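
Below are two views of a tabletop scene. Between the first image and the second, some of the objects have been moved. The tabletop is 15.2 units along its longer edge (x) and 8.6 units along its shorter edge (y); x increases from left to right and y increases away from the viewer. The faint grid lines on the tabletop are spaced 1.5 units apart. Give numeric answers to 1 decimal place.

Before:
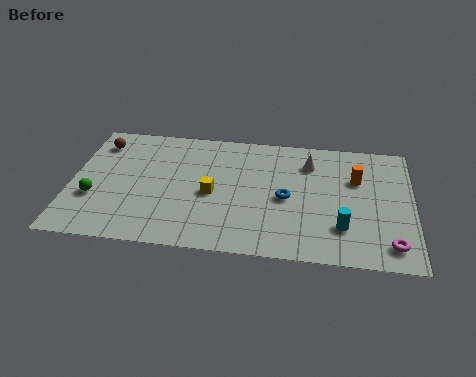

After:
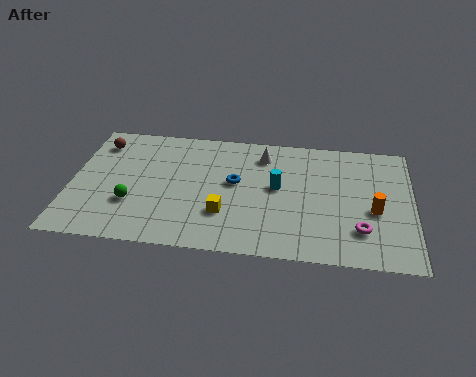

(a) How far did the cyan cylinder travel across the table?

3.8

The cyan cylinder moved from about (12.1, 2.3) to (9.2, 4.7), a distance of √(2.9² + 2.4²) ≈ 3.8.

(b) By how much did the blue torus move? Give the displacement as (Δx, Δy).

(-2.3, 0.8)

From the two frames, the blue torus sits at roughly (9.6, 4.0) before and (7.3, 4.8) after.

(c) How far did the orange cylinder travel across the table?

2.2

From (12.7, 5.7) to (13.5, 3.6), the orange cylinder covered √(0.8² + 2.1²) ≈ 2.2 units.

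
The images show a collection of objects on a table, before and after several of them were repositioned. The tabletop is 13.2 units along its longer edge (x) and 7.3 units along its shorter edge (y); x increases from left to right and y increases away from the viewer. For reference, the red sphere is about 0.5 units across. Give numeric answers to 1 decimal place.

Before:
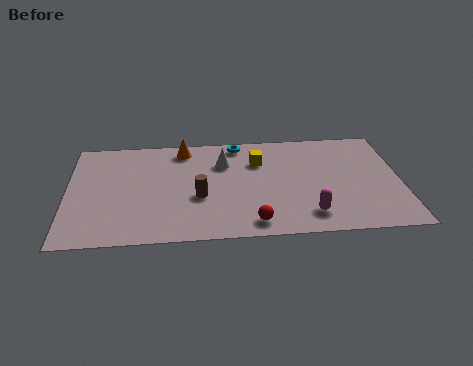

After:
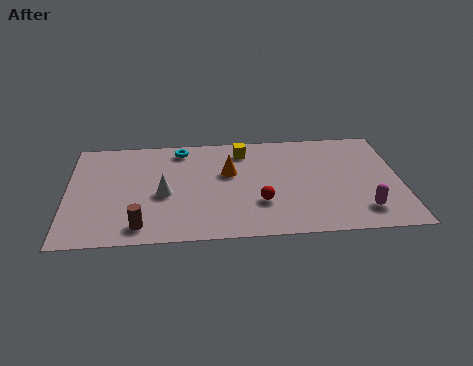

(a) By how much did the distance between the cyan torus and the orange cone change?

+0.4

Before: roughly 2.2 units apart; after: 2.6. That's 0.4 units further apart.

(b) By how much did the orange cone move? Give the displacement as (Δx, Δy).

(1.8, -1.8)

The orange cone started near (4.6, 6.3) and ended near (6.4, 4.5).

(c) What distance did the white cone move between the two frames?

3.1

The white cone moved from about (6.2, 5.2) to (3.8, 3.2), a distance of √(2.4² + 2.0²) ≈ 3.1.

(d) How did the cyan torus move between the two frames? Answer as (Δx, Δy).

(-2.3, -0.2)

The cyan torus was at about (6.8, 6.5) and moved to about (4.5, 6.3).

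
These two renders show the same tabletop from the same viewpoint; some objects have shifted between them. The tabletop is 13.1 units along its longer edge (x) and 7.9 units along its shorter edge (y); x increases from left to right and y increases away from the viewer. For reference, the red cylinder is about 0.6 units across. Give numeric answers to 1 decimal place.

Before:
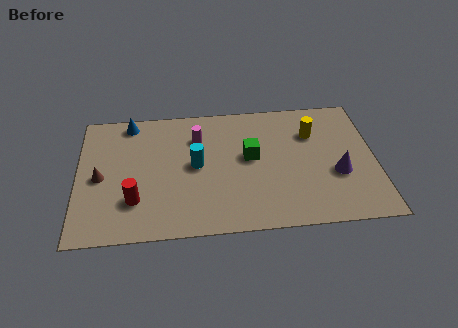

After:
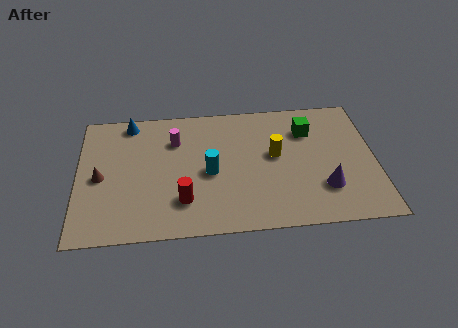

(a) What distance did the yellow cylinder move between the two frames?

2.1

The yellow cylinder was near (10.4, 5.6) before and (8.7, 4.4) after, so it travelled √(1.7² + 1.2²) ≈ 2.1 units.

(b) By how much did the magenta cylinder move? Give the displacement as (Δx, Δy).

(-1.0, -0.1)

From the two frames, the magenta cylinder sits at roughly (5.3, 5.8) before and (4.3, 5.7) after.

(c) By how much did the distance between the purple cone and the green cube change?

-0.4

The distance was about 4.0 in the first image and 3.6 in the second, so they moved 0.4 units closer together.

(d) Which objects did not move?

the brown cone and the blue cone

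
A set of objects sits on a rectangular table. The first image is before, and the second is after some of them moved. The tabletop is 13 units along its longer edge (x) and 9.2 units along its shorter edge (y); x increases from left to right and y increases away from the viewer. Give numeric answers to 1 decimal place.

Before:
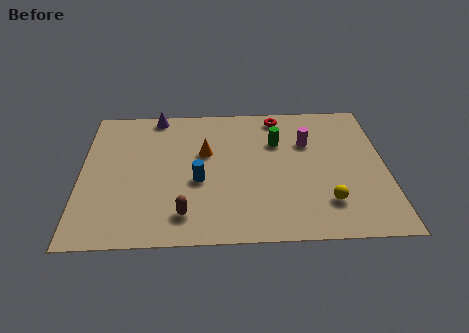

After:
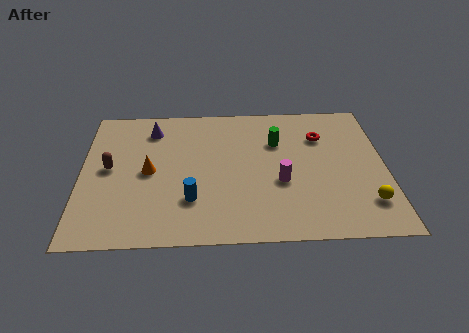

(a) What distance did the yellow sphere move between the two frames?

1.7

The yellow sphere moved from about (10.4, 2.2) to (12.1, 2.1), a distance of √(1.7² + 0.1²) ≈ 1.7.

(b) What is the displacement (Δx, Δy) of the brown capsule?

(-3.2, 3.1)

The brown capsule started near (4.4, 1.7) and ended near (1.2, 4.8).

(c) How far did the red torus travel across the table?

2.3

The red torus was near (8.5, 8.1) before and (10.3, 6.6) after, so it travelled √(1.8² + 1.5²) ≈ 2.3 units.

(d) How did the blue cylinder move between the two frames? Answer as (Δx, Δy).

(-0.3, -1.2)

The blue cylinder was at about (5.0, 3.8) and moved to about (4.7, 2.6).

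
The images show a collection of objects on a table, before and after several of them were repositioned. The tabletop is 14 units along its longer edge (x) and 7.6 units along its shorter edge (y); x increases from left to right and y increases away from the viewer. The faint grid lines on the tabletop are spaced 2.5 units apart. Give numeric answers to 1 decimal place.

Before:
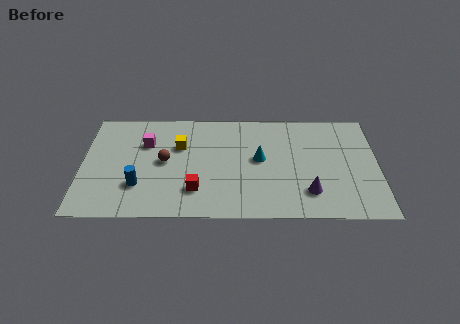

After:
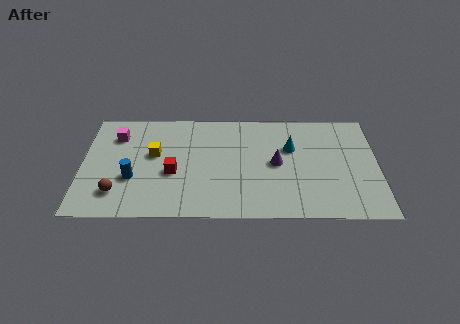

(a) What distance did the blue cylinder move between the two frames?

0.6

From (2.7, 2.2) to (2.4, 2.7), the blue cylinder covered √(0.3² + 0.5²) ≈ 0.6 units.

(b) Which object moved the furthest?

the brown sphere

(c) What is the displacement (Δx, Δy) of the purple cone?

(-1.5, 2.0)

From the two frames, the purple cone sits at roughly (10.7, 1.8) before and (9.2, 3.8) after.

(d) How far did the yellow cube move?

1.3

The yellow cube moved from about (4.6, 5.0) to (3.4, 4.4), a distance of √(1.2² + 0.6²) ≈ 1.3.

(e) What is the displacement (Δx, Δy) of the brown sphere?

(-2.2, -2.2)

The brown sphere started near (3.9, 3.9) and ended near (1.7, 1.7).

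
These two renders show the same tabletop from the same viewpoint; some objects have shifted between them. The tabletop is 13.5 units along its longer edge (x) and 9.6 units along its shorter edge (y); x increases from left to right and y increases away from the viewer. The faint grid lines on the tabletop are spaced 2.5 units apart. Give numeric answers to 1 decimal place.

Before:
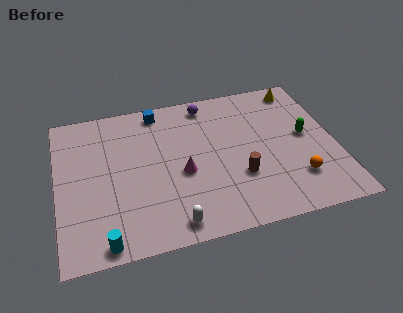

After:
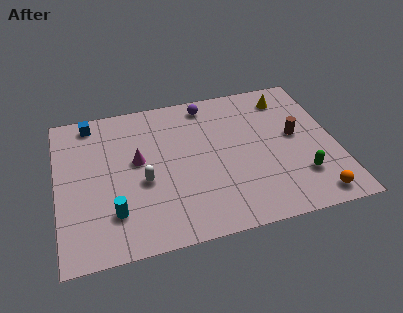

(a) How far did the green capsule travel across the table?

2.6

The green capsule moved from about (12.1, 5.1) to (11.6, 2.5), a distance of √(0.5² + 2.6²) ≈ 2.6.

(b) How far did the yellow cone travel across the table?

0.9

The yellow cone moved from about (12.1, 8.4) to (11.4, 7.9), a distance of √(0.7² + 0.5²) ≈ 0.9.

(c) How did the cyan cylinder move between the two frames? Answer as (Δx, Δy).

(0.5, 1.6)

From the two frames, the cyan cylinder sits at roughly (2.1, 0.8) before and (2.6, 2.4) after.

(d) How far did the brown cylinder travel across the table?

3.5

The brown cylinder moved from about (8.7, 3.2) to (11.6, 5.2), a distance of √(2.9² + 2.0²) ≈ 3.5.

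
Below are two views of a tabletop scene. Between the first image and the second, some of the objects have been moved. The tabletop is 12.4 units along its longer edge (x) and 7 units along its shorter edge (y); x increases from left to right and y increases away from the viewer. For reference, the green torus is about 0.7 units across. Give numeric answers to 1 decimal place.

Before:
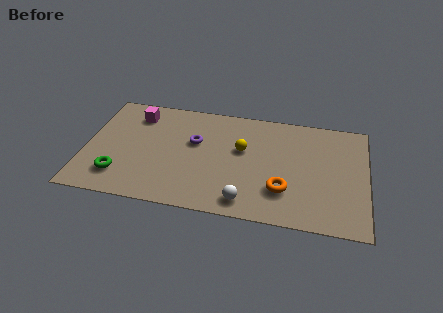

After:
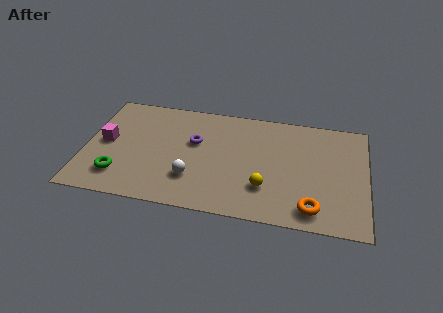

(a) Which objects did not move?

the green torus and the purple torus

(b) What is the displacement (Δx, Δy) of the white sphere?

(-2.4, 1.0)

The white sphere was at about (7.2, 1.0) and moved to about (4.8, 2.0).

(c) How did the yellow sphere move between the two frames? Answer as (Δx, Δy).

(1.1, -2.2)

From the two frames, the yellow sphere sits at roughly (6.9, 4.2) before and (8.0, 2.0) after.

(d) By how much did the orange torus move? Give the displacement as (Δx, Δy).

(1.3, -0.9)

The orange torus was at about (8.8, 2.0) and moved to about (10.1, 1.1).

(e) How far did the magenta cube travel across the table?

2.3

From (2.1, 5.6) to (0.9, 3.6), the magenta cube covered √(1.2² + 2.0²) ≈ 2.3 units.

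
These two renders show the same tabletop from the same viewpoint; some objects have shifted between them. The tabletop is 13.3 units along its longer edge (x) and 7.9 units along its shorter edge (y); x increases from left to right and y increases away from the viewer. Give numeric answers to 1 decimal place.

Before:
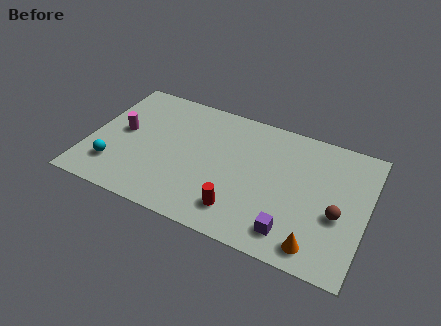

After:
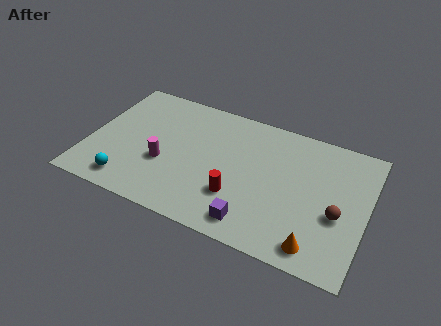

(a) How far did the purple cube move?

1.8

The purple cube was near (10.0, 1.4) before and (8.2, 1.2) after, so it travelled √(1.8² + 0.2²) ≈ 1.8 units.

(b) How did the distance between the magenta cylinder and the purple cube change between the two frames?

-4.1

The distance was about 8.9 in the first image and 4.8 in the second, so they moved 4.1 units closer together.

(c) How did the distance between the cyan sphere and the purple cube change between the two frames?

-2.6

The distance was about 8.6 in the first image and 6.0 in the second, so they moved 2.6 units closer together.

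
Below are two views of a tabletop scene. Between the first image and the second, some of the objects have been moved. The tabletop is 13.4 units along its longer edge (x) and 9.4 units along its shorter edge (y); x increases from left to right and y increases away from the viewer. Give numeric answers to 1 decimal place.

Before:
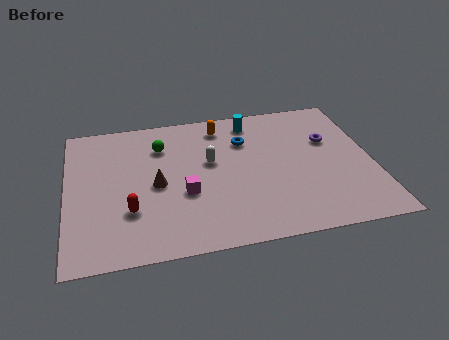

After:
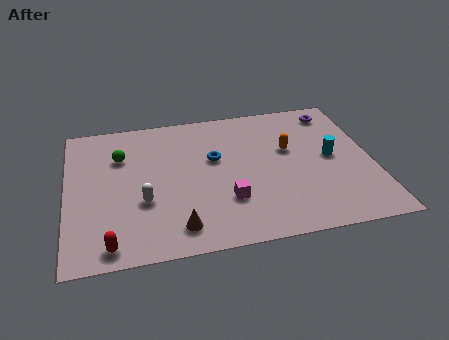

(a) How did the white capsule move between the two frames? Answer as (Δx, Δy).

(-3.0, -2.1)

The white capsule was at about (6.3, 5.5) and moved to about (3.3, 3.4).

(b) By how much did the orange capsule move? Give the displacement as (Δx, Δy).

(2.9, -2.2)

The orange capsule started near (6.9, 7.9) and ended near (9.8, 5.7).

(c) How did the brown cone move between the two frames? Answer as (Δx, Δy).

(0.8, -2.9)

The brown cone was at about (3.9, 4.4) and moved to about (4.7, 1.5).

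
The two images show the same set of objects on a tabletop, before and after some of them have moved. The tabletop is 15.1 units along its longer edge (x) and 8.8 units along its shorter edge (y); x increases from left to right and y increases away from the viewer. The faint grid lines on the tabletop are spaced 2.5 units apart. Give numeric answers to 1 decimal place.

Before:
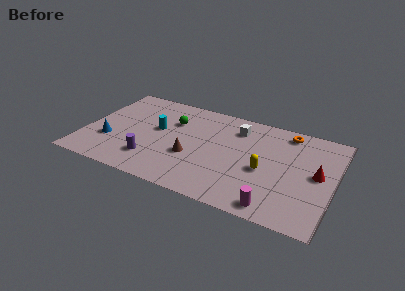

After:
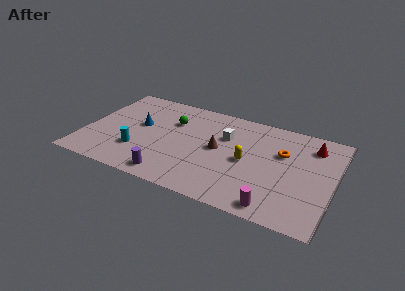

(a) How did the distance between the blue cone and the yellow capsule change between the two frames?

-2.7

They were about 9.4 units apart before and 6.7 after — 2.7 units closer together.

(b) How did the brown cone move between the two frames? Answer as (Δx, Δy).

(1.5, 1.3)

The brown cone was at about (6.6, 3.3) and moved to about (8.1, 4.6).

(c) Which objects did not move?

the magenta cylinder and the green sphere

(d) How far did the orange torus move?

2.0

The orange torus moved from about (12.0, 7.7) to (11.9, 5.7), a distance of √(0.1² + 2.0²) ≈ 2.0.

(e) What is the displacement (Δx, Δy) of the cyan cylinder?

(-0.9, -2.4)

The cyan cylinder was at about (4.3, 5.0) and moved to about (3.4, 2.6).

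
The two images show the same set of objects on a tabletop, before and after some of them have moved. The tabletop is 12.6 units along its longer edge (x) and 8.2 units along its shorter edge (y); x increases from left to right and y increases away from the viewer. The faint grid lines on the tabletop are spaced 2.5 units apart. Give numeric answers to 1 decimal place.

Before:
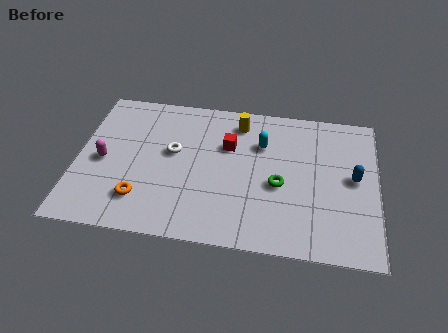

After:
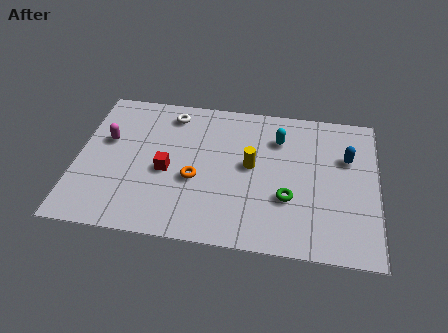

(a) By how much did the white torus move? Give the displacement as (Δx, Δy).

(-0.2, 2.2)

The white torus started near (4.0, 4.7) and ended near (3.8, 6.9).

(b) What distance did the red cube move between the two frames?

3.1

The red cube moved from about (6.3, 5.4) to (3.8, 3.6), a distance of √(2.5² + 1.8²) ≈ 3.1.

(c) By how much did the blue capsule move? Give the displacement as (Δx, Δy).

(-0.3, 1.1)

The blue capsule started near (11.6, 4.3) and ended near (11.3, 5.4).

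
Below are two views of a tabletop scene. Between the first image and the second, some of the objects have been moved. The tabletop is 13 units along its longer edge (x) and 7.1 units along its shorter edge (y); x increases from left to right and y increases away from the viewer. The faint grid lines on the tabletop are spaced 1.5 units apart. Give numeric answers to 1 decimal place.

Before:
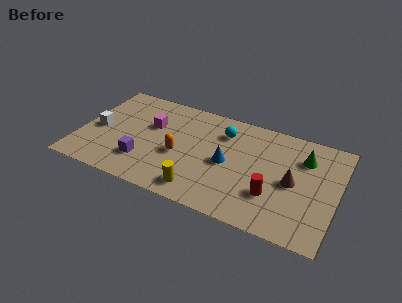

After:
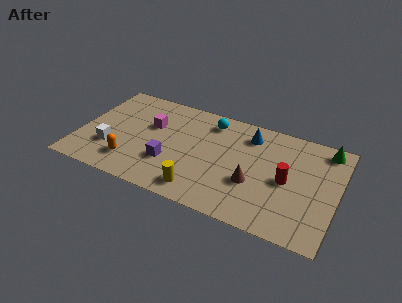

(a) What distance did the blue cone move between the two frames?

2.5

The blue cone moved from about (7.5, 3.4) to (8.4, 5.7), a distance of √(0.9² + 2.3²) ≈ 2.5.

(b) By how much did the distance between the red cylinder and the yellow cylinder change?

+1.0

Before: roughly 3.7 units apart; after: 4.7. That's 1.0 units further apart.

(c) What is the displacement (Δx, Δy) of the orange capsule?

(-2.3, -1.4)

The orange capsule was at about (5.1, 3.0) and moved to about (2.8, 1.6).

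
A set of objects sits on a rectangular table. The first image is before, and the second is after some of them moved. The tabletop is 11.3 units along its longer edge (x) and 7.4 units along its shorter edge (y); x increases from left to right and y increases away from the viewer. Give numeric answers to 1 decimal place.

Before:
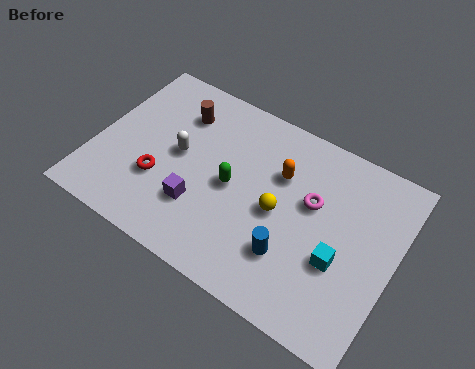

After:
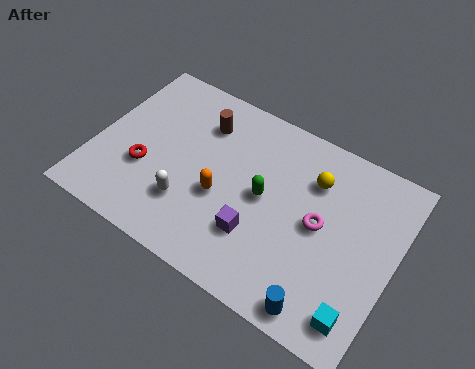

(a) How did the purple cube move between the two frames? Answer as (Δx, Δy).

(2.2, 0.0)

The purple cube was at about (4.2, 2.2) and moved to about (6.4, 2.2).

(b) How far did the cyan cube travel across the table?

1.9

From (9.4, 2.8) to (10.4, 1.2), the cyan cube covered √(1.0² + 1.6²) ≈ 1.9 units.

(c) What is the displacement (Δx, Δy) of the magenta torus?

(0.4, -0.7)

The magenta torus started near (8.1, 4.5) and ended near (8.5, 3.8).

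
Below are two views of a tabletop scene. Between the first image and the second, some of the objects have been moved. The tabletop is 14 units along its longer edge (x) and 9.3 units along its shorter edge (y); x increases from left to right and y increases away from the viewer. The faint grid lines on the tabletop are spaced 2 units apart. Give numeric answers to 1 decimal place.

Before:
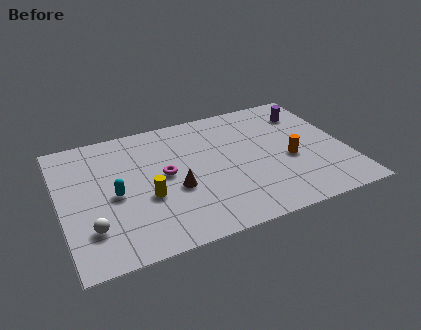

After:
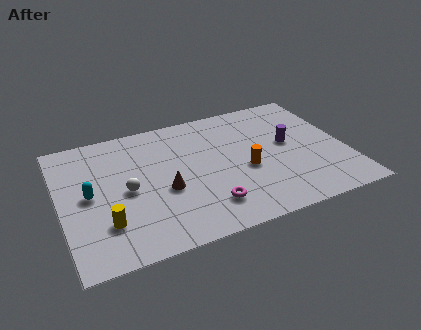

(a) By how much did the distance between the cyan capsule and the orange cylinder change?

-1.0

Before: roughly 8.6 units apart; after: 7.6. That's 1.0 units closer together.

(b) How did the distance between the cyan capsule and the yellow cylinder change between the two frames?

+0.6

The distance was about 1.7 in the first image and 2.3 in the second, so they moved 0.6 units further apart.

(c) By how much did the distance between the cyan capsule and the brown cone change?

+0.7

Before: roughly 3.0 units apart; after: 3.7. That's 0.7 units further apart.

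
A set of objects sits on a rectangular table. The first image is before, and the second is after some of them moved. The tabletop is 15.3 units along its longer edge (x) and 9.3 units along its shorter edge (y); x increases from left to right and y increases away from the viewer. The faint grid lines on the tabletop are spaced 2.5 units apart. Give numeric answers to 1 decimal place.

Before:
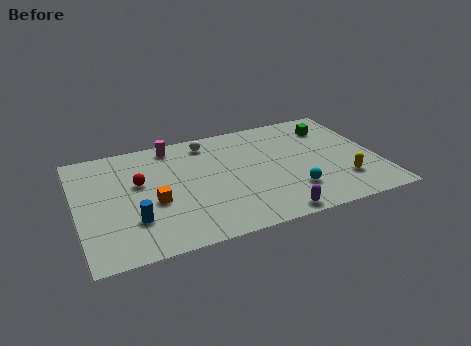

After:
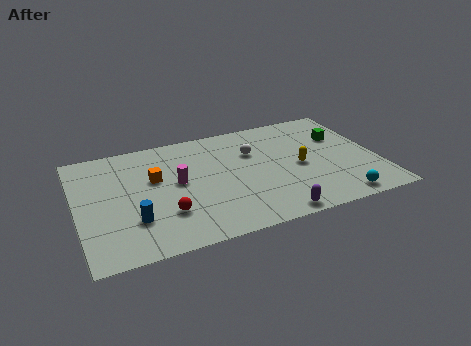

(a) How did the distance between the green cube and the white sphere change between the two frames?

-1.8

The distance was about 6.4 in the first image and 4.6 in the second, so they moved 1.8 units closer together.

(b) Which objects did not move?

the blue cylinder and the purple capsule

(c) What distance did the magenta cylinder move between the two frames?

3.2

From (5.1, 8.2) to (5.1, 5.0), the magenta cylinder covered √(0.0² + 3.2²) ≈ 3.2 units.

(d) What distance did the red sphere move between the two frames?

3.1

From (3.2, 5.6) to (4.3, 2.7), the red sphere covered √(1.1² + 2.9²) ≈ 3.1 units.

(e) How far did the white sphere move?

2.7

The white sphere moved from about (6.9, 7.9) to (9.1, 6.3), a distance of √(2.2² + 1.6²) ≈ 2.7.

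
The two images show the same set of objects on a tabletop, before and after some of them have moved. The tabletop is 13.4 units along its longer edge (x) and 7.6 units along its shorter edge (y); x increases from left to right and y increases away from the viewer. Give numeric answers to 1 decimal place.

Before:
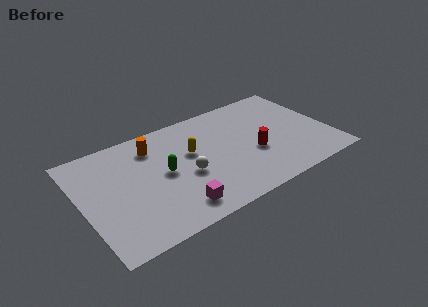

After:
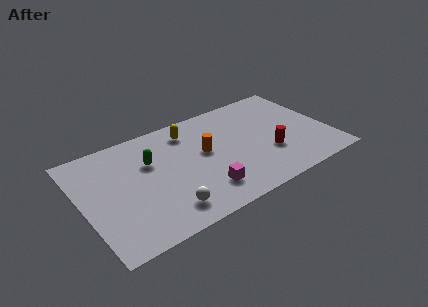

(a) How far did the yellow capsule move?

1.6

The yellow capsule moved from about (6.0, 4.6) to (6.1, 6.2), a distance of √(0.1² + 1.6²) ≈ 1.6.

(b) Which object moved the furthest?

the orange cylinder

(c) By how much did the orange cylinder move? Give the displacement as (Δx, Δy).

(2.6, -1.7)

From the two frames, the orange cylinder sits at roughly (4.1, 6.0) before and (6.7, 4.3) after.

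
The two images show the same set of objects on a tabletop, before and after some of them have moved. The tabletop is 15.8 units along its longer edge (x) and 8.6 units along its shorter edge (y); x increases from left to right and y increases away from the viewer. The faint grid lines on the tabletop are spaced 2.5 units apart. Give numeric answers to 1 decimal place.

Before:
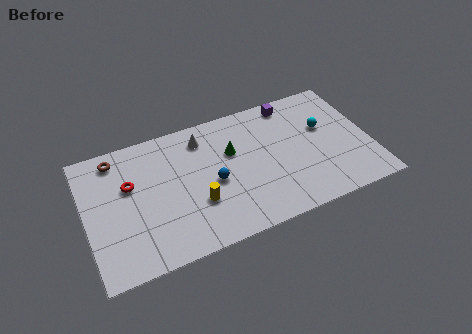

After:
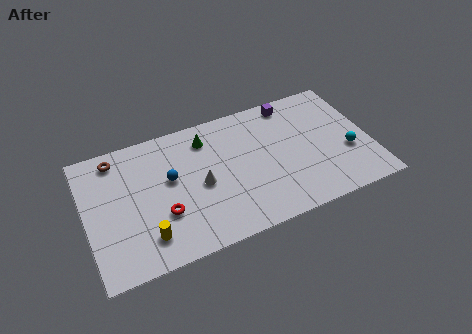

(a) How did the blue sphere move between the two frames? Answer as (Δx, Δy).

(-2.3, 1.1)

The blue sphere was at about (7.0, 3.9) and moved to about (4.7, 5.0).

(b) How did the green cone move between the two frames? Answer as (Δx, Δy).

(-1.3, 1.4)

From the two frames, the green cone sits at roughly (8.2, 5.5) before and (6.9, 6.9) after.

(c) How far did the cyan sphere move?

2.4

From (13.4, 5.3) to (14.5, 3.2), the cyan sphere covered √(1.1² + 2.1²) ≈ 2.4 units.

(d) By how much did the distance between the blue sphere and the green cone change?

+0.9

Before: roughly 2.0 units apart; after: 2.9. That's 0.9 units further apart.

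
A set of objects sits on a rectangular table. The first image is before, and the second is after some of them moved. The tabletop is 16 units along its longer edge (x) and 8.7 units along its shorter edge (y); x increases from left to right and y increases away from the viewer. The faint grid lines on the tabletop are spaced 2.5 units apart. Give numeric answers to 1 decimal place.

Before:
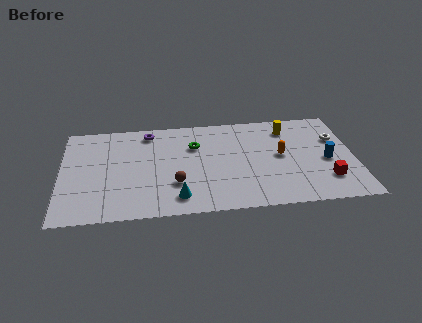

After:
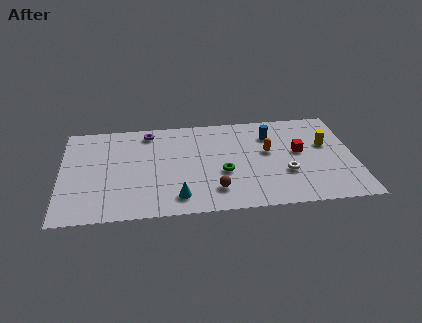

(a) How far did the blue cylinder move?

4.0

The blue cylinder was near (14.5, 3.9) before and (11.5, 6.5) after, so it travelled √(3.0² + 2.6²) ≈ 4.0 units.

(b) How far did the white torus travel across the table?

4.0

From (15.1, 5.8) to (12.2, 3.0), the white torus covered √(2.9² + 2.8²) ≈ 4.0 units.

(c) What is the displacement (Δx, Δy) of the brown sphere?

(2.1, -0.8)

The brown sphere started near (6.2, 2.7) and ended near (8.3, 1.9).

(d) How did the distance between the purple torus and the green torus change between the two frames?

+2.8

Before: roughly 2.9 units apart; after: 5.7. That's 2.8 units further apart.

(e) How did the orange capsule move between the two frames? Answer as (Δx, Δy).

(-0.7, 0.4)

The orange capsule was at about (12.0, 4.6) and moved to about (11.3, 5.0).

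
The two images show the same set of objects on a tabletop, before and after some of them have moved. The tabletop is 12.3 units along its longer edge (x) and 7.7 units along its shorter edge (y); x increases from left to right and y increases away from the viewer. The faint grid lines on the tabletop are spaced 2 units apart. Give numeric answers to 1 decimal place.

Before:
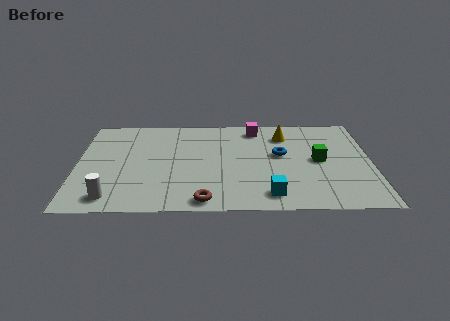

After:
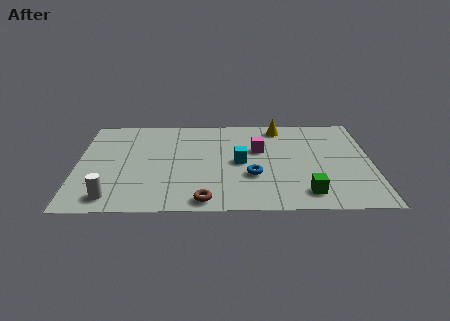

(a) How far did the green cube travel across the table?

2.7

From (10.1, 3.9) to (9.5, 1.3), the green cube covered √(0.6² + 2.6²) ≈ 2.7 units.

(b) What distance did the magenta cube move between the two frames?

1.8

The magenta cube moved from about (7.5, 6.6) to (7.6, 4.8), a distance of √(0.1² + 1.8²) ≈ 1.8.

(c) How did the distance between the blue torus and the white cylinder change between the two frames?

-1.7

They were about 7.7 units apart before and 6.0 after — 1.7 units closer together.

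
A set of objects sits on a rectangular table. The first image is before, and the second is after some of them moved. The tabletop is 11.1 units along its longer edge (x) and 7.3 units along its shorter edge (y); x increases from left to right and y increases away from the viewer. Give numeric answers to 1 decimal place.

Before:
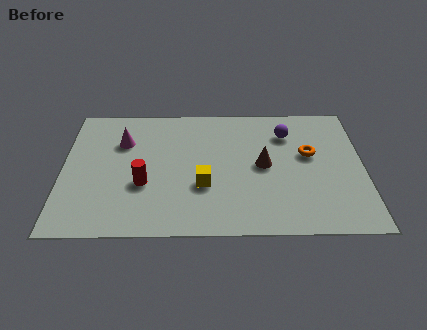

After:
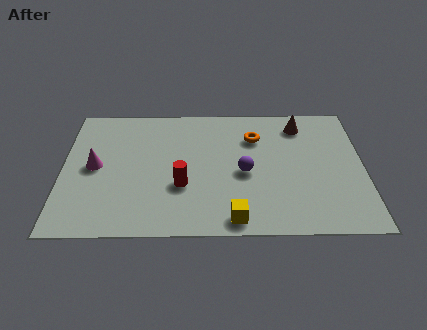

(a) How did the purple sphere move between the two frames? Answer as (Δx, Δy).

(-1.6, -2.2)

From the two frames, the purple sphere sits at roughly (8.3, 5.5) before and (6.7, 3.3) after.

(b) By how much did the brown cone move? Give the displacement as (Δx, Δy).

(1.4, 2.3)

The brown cone was at about (7.4, 3.7) and moved to about (8.8, 6.0).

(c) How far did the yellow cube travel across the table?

2.1

From (5.2, 2.6) to (6.3, 0.8), the yellow cube covered √(1.1² + 1.8²) ≈ 2.1 units.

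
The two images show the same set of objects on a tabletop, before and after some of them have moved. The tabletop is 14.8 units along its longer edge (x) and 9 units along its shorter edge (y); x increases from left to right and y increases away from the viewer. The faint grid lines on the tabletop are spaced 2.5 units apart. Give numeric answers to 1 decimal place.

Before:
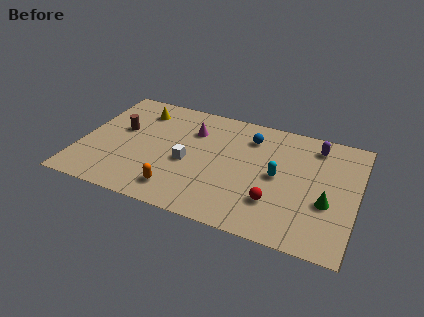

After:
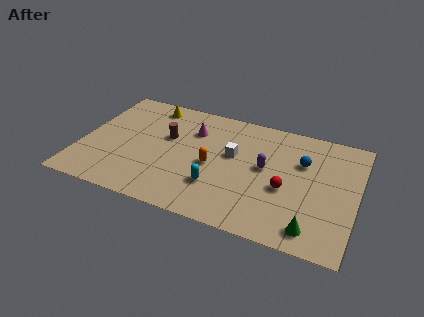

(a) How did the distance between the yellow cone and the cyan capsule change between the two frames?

-1.6

Before: roughly 8.3 units apart; after: 6.7. That's 1.6 units closer together.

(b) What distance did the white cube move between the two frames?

2.7

From (5.8, 3.9) to (8.1, 5.3), the white cube covered √(2.3² + 1.4²) ≈ 2.7 units.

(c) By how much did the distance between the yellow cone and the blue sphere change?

+2.6

The distance was about 6.1 in the first image and 8.7 in the second, so they moved 2.6 units further apart.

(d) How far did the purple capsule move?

3.6

The purple capsule moved from about (12.4, 7.5) to (9.9, 4.9), a distance of √(2.5² + 2.6²) ≈ 3.6.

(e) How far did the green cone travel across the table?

2.2

From (13.3, 3.4) to (12.7, 1.3), the green cone covered √(0.6² + 2.1²) ≈ 2.2 units.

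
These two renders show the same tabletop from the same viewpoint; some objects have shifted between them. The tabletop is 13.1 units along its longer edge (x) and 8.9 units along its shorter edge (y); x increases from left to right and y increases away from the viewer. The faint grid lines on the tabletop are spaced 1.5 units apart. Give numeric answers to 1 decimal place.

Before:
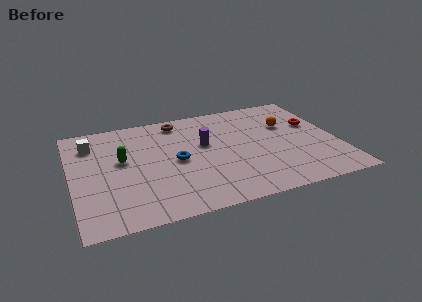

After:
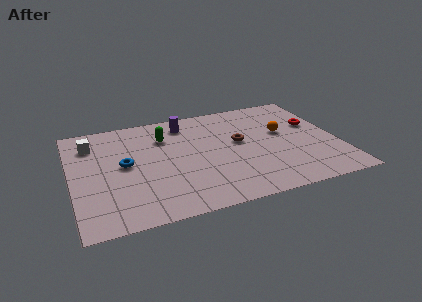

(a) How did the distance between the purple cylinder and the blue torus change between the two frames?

+2.4

Before: roughly 1.8 units apart; after: 4.2. That's 2.4 units further apart.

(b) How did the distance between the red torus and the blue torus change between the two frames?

+2.4

They were about 7.1 units apart before and 9.5 after — 2.4 units further apart.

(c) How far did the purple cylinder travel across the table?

2.2

The purple cylinder was near (6.6, 5.3) before and (5.8, 7.4) after, so it travelled √(0.8² + 2.1²) ≈ 2.2 units.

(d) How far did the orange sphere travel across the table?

0.7

From (10.8, 5.8) to (10.5, 5.2), the orange sphere covered √(0.3² + 0.6²) ≈ 0.7 units.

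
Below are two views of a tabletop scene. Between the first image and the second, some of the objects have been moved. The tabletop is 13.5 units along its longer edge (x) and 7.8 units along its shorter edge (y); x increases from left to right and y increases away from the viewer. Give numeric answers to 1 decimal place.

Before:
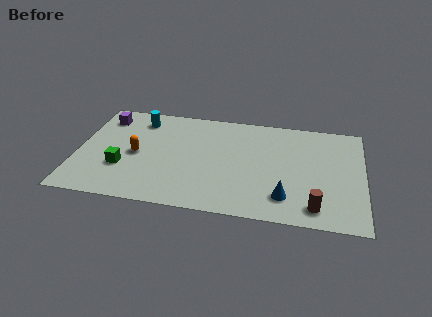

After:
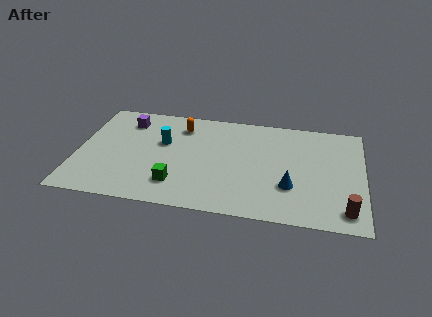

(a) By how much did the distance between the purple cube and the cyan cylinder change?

+0.6

They were about 1.7 units apart before and 2.3 after — 0.6 units further apart.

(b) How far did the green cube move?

2.7

The green cube was near (2.2, 2.6) before and (4.8, 1.8) after, so it travelled √(2.6² + 0.8²) ≈ 2.7 units.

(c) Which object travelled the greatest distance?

the orange capsule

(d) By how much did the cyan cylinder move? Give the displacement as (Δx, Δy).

(1.2, -1.6)

The cyan cylinder started near (2.8, 6.4) and ended near (4.0, 4.8).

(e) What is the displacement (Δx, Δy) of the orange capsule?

(2.0, 2.5)

From the two frames, the orange capsule sits at roughly (2.8, 3.7) before and (4.8, 6.2) after.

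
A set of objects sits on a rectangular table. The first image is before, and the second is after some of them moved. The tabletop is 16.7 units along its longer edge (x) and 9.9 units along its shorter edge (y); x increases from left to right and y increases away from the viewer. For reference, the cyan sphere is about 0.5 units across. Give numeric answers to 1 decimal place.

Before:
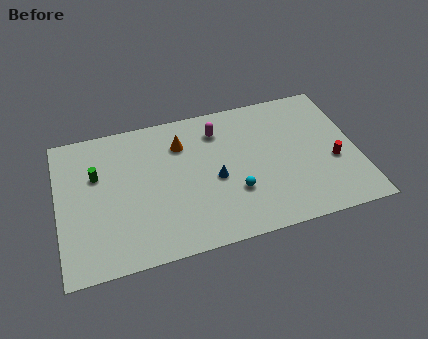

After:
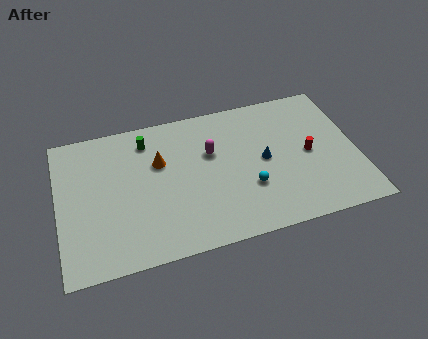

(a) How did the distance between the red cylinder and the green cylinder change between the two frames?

-3.8

The distance was about 13.3 in the first image and 9.5 in the second, so they moved 3.8 units closer together.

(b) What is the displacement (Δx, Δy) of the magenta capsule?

(-0.5, -1.5)

The magenta capsule was at about (9.1, 7.8) and moved to about (8.6, 6.3).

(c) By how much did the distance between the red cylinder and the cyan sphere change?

-1.8

The distance was about 5.6 in the first image and 3.8 in the second, so they moved 1.8 units closer together.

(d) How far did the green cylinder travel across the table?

3.4

From (2.2, 6.4) to (5.1, 8.1), the green cylinder covered √(2.9² + 1.7²) ≈ 3.4 units.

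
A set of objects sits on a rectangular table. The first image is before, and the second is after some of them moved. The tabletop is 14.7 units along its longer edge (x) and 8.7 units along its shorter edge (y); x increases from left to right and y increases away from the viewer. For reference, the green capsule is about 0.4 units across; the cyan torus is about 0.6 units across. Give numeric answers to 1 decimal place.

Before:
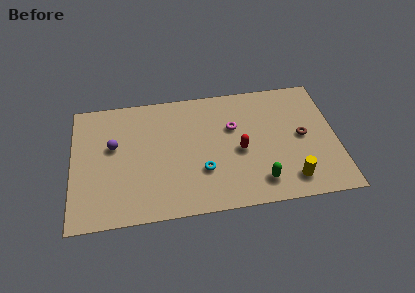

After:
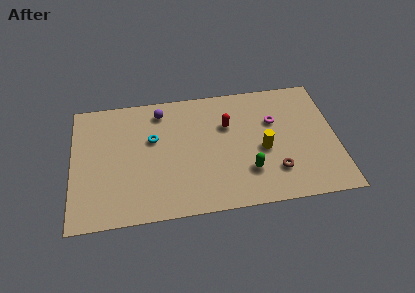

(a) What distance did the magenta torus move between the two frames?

2.3

From (9.0, 5.6) to (11.3, 5.7), the magenta torus covered √(2.3² + 0.1²) ≈ 2.3 units.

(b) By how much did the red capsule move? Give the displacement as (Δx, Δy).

(-0.6, 1.9)

The red capsule started near (9.3, 3.9) and ended near (8.7, 5.8).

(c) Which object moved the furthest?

the cyan torus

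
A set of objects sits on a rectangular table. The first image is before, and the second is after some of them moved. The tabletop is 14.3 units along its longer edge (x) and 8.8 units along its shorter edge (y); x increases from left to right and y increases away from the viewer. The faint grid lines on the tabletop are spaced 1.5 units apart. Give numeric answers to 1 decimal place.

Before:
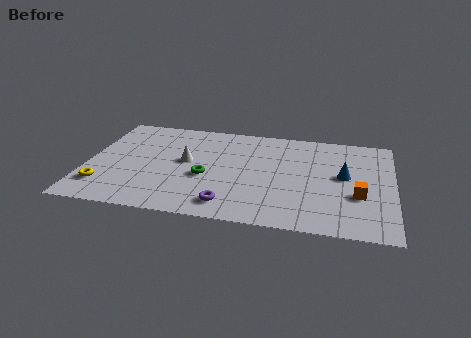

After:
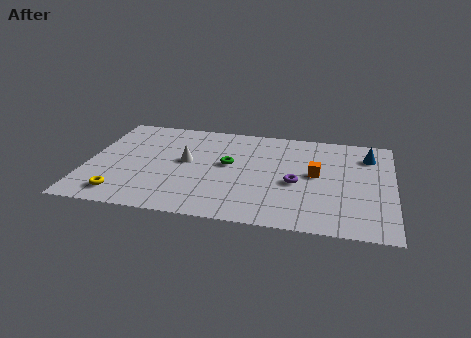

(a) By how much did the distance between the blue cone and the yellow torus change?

+1.1

The distance was about 11.4 in the first image and 12.5 in the second, so they moved 1.1 units further apart.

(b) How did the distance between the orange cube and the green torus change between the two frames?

-3.0

The distance was about 7.1 in the first image and 4.1 in the second, so they moved 3.0 units closer together.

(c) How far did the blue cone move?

2.3

The blue cone moved from about (12.0, 4.8) to (13.1, 6.8), a distance of √(1.1² + 2.0²) ≈ 2.3.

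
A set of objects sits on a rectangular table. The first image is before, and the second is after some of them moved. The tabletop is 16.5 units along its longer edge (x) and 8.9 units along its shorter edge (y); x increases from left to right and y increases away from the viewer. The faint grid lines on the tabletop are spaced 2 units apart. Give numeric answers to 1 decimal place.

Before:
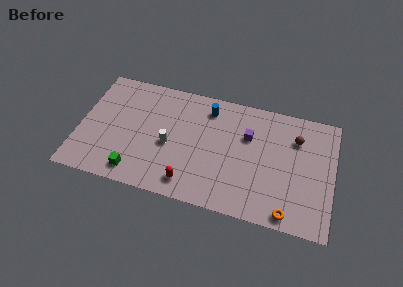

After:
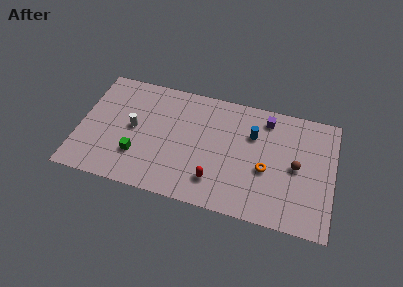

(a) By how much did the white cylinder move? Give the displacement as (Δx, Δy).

(-2.4, 0.7)

The white cylinder was at about (5.9, 3.9) and moved to about (3.5, 4.6).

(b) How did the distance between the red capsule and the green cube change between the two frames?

+1.6

The distance was about 3.5 in the first image and 5.1 in the second, so they moved 1.6 units further apart.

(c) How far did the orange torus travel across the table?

3.2

The orange torus moved from about (13.8, 0.9) to (12.2, 3.7), a distance of √(1.6² + 2.8²) ≈ 3.2.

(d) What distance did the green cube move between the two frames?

1.3

The green cube was near (3.9, 1.3) before and (3.9, 2.6) after, so it travelled √(0.0² + 1.3²) ≈ 1.3 units.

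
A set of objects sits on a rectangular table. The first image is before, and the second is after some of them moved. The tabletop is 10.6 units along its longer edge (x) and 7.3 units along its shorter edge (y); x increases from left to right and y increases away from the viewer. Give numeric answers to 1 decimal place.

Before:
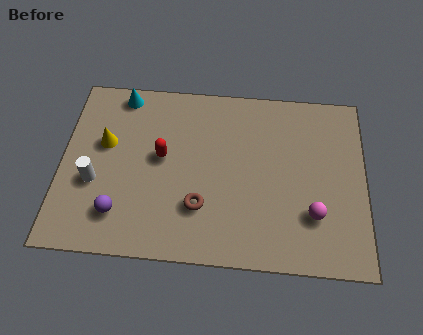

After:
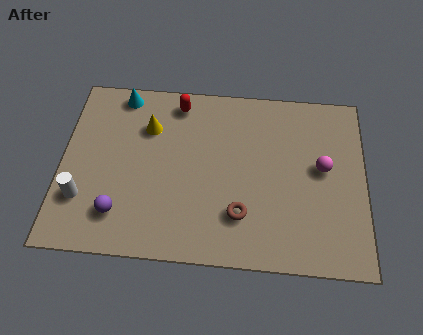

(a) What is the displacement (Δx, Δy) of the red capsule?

(0.5, 2.3)

The red capsule started near (3.5, 4.0) and ended near (4.0, 6.3).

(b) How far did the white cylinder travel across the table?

0.8

The white cylinder moved from about (1.2, 2.8) to (0.8, 2.1), a distance of √(0.4² + 0.7²) ≈ 0.8.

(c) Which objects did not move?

the cyan cone and the purple sphere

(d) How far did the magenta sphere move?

1.9

From (8.8, 2.1) to (9.1, 4.0), the magenta sphere covered √(0.3² + 1.9²) ≈ 1.9 units.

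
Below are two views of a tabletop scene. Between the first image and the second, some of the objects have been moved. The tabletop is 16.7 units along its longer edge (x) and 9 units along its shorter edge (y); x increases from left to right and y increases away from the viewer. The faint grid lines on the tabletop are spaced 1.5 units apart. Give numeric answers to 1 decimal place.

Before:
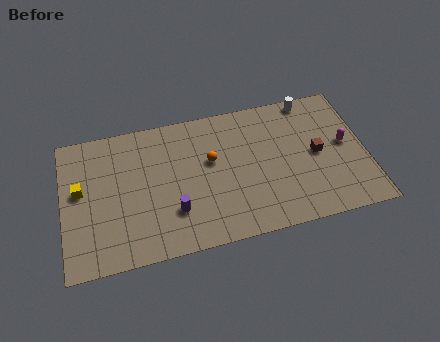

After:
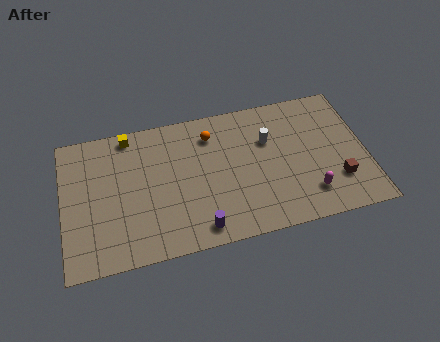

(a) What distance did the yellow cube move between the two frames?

4.1

The yellow cube was near (1.0, 5.1) before and (3.8, 8.1) after, so it travelled √(2.8² + 3.0²) ≈ 4.1 units.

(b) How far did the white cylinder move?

3.3

The white cylinder was near (13.9, 8.2) before and (11.4, 6.0) after, so it travelled √(2.5² + 2.2²) ≈ 3.3 units.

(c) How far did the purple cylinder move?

1.9

The purple cylinder was near (6.0, 2.6) before and (7.3, 1.2) after, so it travelled √(1.3² + 1.4²) ≈ 1.9 units.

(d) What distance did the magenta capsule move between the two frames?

3.6

The magenta capsule was near (15.6, 4.8) before and (13.4, 2.0) after, so it travelled √(2.2² + 2.8²) ≈ 3.6 units.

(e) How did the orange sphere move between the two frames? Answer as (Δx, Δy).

(0.1, 1.7)

From the two frames, the orange sphere sits at roughly (8.2, 5.4) before and (8.3, 7.1) after.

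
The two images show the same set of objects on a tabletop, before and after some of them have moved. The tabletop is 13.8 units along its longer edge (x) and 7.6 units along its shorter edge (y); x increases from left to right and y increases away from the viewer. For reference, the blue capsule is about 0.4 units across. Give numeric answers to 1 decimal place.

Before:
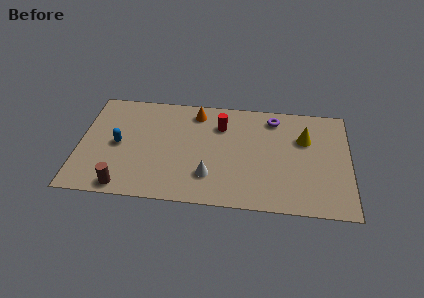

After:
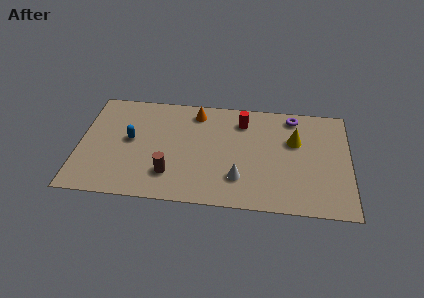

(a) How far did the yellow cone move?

0.5

From (11.5, 5.1) to (11.0, 4.9), the yellow cone covered √(0.5² + 0.2²) ≈ 0.5 units.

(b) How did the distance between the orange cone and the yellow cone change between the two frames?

-0.4

They were about 5.7 units apart before and 5.3 after — 0.4 units closer together.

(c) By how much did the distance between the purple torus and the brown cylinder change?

-1.6

The distance was about 9.4 in the first image and 7.8 in the second, so they moved 1.6 units closer together.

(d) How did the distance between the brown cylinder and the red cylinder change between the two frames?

-1.3

The distance was about 6.8 in the first image and 5.5 in the second, so they moved 1.3 units closer together.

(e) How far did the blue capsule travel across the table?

0.7

From (2.0, 3.7) to (2.6, 4.1), the blue capsule covered √(0.6² + 0.4²) ≈ 0.7 units.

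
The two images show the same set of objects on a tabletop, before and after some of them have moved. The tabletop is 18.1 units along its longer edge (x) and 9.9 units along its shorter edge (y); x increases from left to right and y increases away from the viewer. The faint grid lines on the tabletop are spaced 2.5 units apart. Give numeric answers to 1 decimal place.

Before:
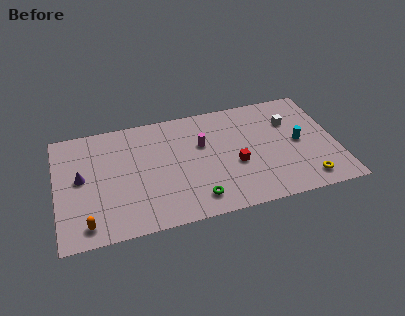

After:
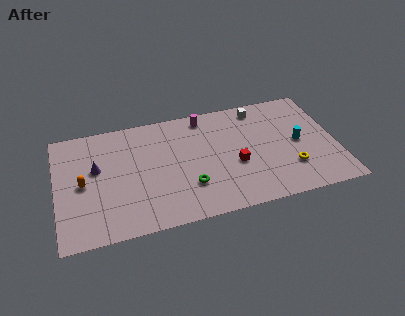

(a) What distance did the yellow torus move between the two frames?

1.6

The yellow torus was near (15.9, 1.5) before and (15.0, 2.8) after, so it travelled √(0.9² + 1.3²) ≈ 1.6 units.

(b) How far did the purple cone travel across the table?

1.2

From (1.6, 5.3) to (2.6, 5.9), the purple cone covered √(1.0² + 0.6²) ≈ 1.2 units.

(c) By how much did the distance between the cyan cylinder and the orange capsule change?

-0.3

The distance was about 14.3 in the first image and 14.0 in the second, so they moved 0.3 units closer together.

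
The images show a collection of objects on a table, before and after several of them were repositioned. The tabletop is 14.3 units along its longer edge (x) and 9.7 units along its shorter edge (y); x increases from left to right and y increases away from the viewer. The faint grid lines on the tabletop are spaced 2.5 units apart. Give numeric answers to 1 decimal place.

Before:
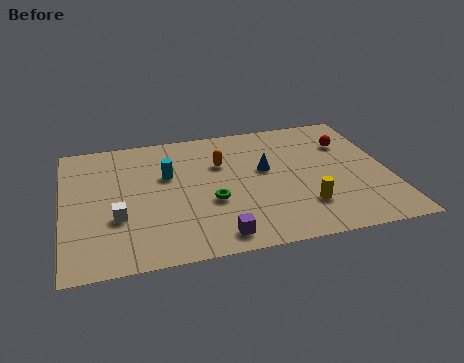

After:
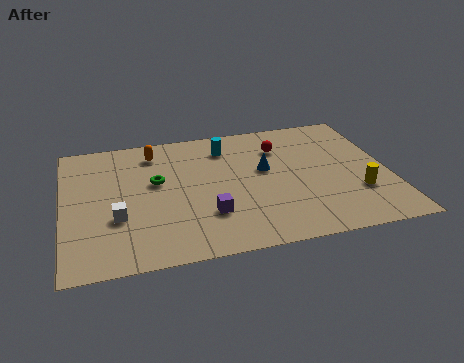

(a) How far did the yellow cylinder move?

2.5

The yellow cylinder was near (10.4, 2.5) before and (12.8, 3.0) after, so it travelled √(2.4² + 0.5²) ≈ 2.5 units.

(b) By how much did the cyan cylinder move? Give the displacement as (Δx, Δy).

(2.7, 1.6)

From the two frames, the cyan cylinder sits at roughly (4.6, 6.1) before and (7.3, 7.7) after.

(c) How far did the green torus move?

3.0

From (6.4, 3.7) to (4.1, 5.7), the green torus covered √(2.3² + 2.0²) ≈ 3.0 units.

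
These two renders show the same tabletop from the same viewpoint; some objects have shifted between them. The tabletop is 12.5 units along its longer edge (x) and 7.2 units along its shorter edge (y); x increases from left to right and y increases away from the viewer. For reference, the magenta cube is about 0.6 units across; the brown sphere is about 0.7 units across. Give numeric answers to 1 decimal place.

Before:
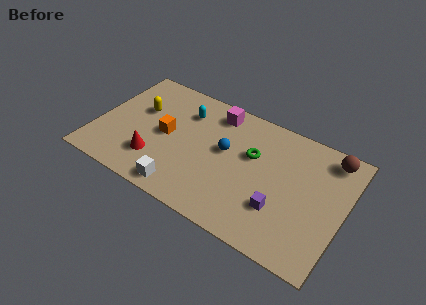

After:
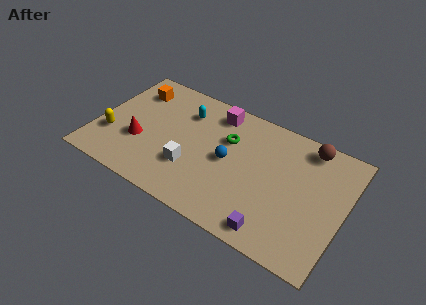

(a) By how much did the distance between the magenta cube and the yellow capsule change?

+2.1

Before: roughly 4.0 units apart; after: 6.1. That's 2.1 units further apart.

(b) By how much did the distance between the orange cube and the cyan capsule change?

+0.8

Before: roughly 1.9 units apart; after: 2.7. That's 0.8 units further apart.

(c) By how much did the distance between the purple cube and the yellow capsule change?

+0.8

The distance was about 7.8 in the first image and 8.6 in the second, so they moved 0.8 units further apart.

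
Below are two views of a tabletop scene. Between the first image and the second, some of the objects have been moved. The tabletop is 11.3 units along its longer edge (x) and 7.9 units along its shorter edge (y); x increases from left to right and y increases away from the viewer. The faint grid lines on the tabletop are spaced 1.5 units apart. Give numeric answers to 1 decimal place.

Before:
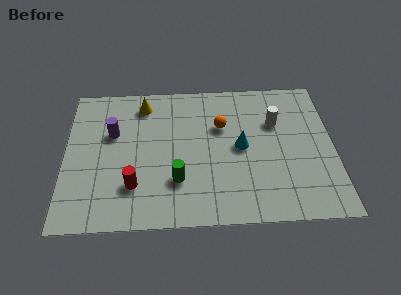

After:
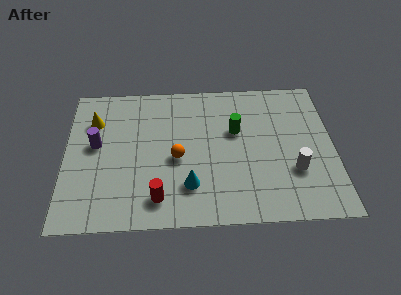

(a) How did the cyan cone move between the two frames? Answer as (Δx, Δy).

(-2.2, -2.0)

The cyan cone was at about (7.4, 4.0) and moved to about (5.2, 2.0).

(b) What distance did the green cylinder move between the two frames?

3.6

The green cylinder moved from about (4.7, 2.3) to (7.2, 4.9), a distance of √(2.5² + 2.6²) ≈ 3.6.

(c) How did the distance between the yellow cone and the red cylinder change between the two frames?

+0.6

They were about 4.5 units apart before and 5.1 after — 0.6 units further apart.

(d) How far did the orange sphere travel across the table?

2.5

The orange sphere was near (6.6, 5.2) before and (4.7, 3.5) after, so it travelled √(1.9² + 1.7²) ≈ 2.5 units.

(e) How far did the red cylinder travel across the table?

1.2

The red cylinder moved from about (2.9, 2.1) to (3.9, 1.4), a distance of √(1.0² + 0.7²) ≈ 1.2.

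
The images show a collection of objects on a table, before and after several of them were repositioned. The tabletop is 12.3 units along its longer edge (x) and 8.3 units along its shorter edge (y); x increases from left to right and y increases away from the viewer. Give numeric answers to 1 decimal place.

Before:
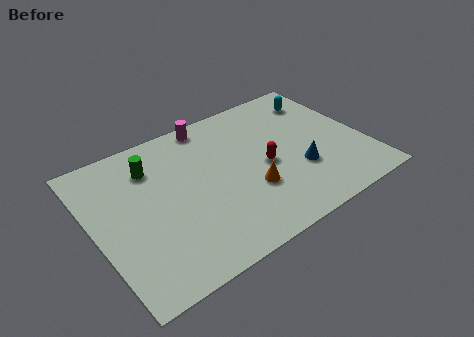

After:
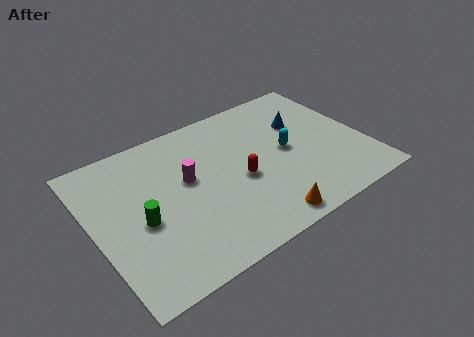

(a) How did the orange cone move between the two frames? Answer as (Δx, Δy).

(0.2, -1.9)

From the two frames, the orange cone sits at roughly (6.8, 2.8) before and (7.0, 0.9) after.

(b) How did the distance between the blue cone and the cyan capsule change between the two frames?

-2.6

The distance was about 4.2 in the first image and 1.6 in the second, so they moved 2.6 units closer together.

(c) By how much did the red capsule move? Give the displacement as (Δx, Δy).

(-1.2, -0.2)

The red capsule started near (7.7, 3.8) and ended near (6.5, 3.6).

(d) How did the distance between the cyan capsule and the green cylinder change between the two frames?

-1.2

They were about 8.0 units apart before and 6.8 after — 1.2 units closer together.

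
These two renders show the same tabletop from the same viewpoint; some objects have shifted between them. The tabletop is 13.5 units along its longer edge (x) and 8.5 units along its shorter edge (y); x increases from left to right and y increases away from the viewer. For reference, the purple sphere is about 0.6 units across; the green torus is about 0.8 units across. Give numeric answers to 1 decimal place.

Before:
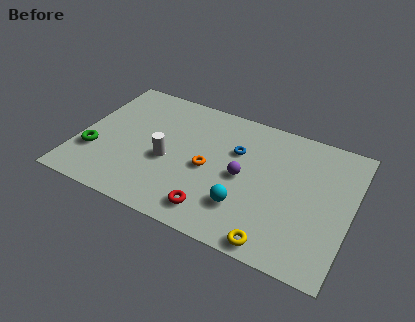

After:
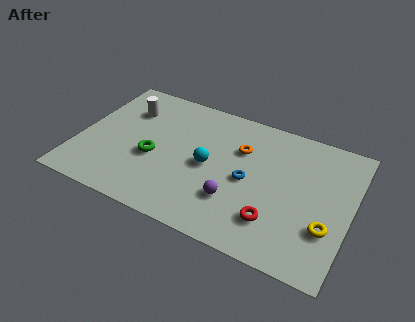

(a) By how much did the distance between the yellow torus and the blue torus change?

-1.2

They were about 5.4 units apart before and 4.2 after — 1.2 units closer together.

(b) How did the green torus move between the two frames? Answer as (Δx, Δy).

(2.9, 0.8)

The green torus started near (0.9, 2.7) and ended near (3.8, 3.5).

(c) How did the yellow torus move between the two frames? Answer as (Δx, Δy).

(2.3, 1.9)

The yellow torus was at about (10.2, 0.8) and moved to about (12.5, 2.7).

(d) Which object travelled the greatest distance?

the white cylinder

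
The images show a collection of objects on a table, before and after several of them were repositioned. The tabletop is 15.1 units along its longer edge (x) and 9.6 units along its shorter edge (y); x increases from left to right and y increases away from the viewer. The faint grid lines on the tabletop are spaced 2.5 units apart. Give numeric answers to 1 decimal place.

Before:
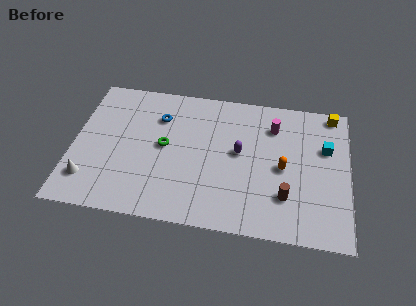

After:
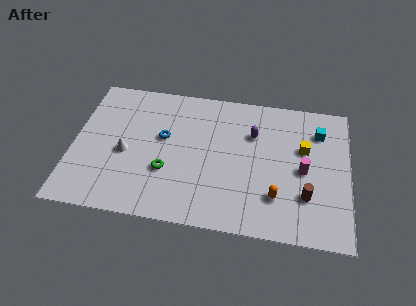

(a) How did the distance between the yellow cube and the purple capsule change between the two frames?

-3.2

The distance was about 6.1 in the first image and 2.9 in the second, so they moved 3.2 units closer together.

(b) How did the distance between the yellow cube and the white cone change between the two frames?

-4.8

They were about 14.7 units apart before and 9.9 after — 4.8 units closer together.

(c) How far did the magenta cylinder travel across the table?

3.3

The magenta cylinder was near (10.9, 7.3) before and (12.6, 4.5) after, so it travelled √(1.7² + 2.8²) ≈ 3.3 units.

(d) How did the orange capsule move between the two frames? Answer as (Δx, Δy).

(-0.3, -2.0)

From the two frames, the orange capsule sits at roughly (11.5, 4.5) before and (11.2, 2.5) after.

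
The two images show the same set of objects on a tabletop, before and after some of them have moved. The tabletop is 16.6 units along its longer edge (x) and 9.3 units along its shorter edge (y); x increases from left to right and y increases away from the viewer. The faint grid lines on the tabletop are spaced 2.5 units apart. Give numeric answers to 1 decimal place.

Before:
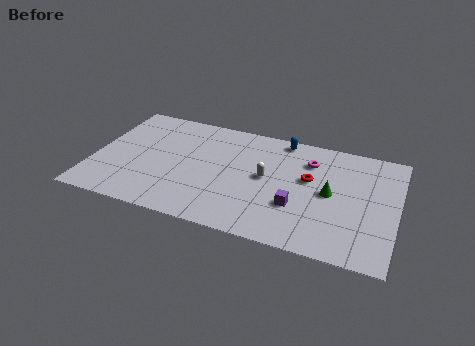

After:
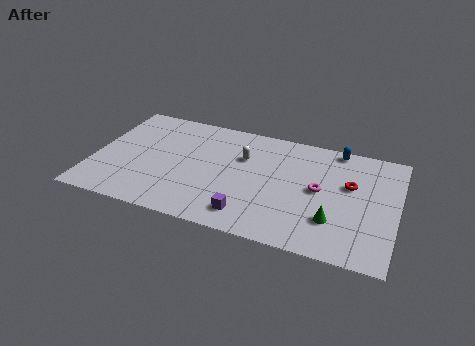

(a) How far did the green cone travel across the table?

2.1

From (13.0, 4.7) to (13.3, 2.6), the green cone covered √(0.3² + 2.1²) ≈ 2.1 units.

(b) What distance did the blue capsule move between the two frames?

3.0

The blue capsule moved from about (10.1, 8.4) to (13.1, 8.5), a distance of √(3.0² + 0.1²) ≈ 3.0.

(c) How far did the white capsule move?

1.9

From (9.5, 4.9) to (8.1, 6.2), the white capsule covered √(1.4² + 1.3²) ≈ 1.9 units.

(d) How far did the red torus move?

2.2

The red torus moved from about (11.8, 5.5) to (14.0, 5.7), a distance of √(2.2² + 0.2²) ≈ 2.2.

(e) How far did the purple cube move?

2.9

From (11.3, 3.1) to (8.8, 1.6), the purple cube covered √(2.5² + 1.5²) ≈ 2.9 units.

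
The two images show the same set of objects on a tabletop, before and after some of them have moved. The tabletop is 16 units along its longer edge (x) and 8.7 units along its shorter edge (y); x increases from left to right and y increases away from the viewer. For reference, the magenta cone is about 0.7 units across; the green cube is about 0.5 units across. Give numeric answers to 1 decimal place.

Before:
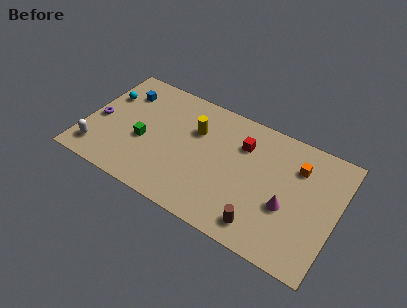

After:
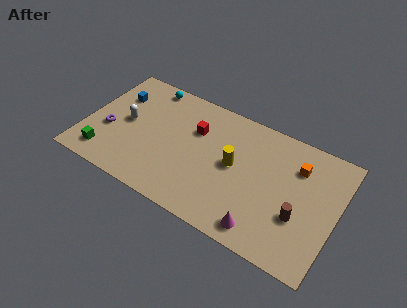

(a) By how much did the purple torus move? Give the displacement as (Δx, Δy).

(0.7, -0.5)

From the two frames, the purple torus sits at roughly (0.8, 3.9) before and (1.5, 3.4) after.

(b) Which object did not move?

the orange cube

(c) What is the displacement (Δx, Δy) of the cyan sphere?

(2.4, 1.9)

The cyan sphere started near (1.0, 5.9) and ended near (3.4, 7.8).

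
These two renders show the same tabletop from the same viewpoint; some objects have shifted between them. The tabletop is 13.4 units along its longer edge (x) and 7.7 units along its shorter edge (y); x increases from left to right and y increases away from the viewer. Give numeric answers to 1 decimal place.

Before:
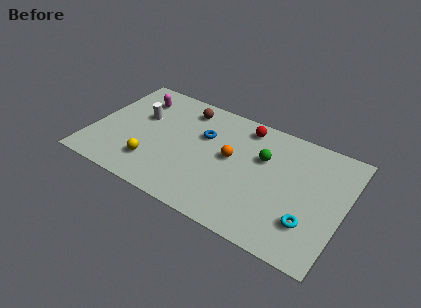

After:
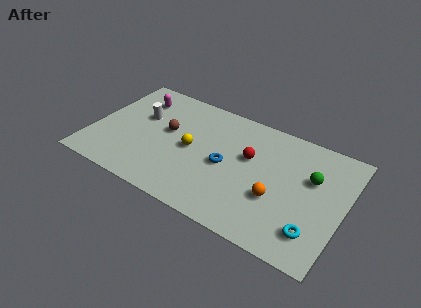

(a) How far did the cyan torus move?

0.5

The cyan torus was near (11.8, 2.1) before and (12.1, 1.7) after, so it travelled √(0.3² + 0.4²) ≈ 0.5 units.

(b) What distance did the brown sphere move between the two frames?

2.1

The brown sphere was near (4.6, 6.4) before and (3.9, 4.4) after, so it travelled √(0.7² + 2.0²) ≈ 2.1 units.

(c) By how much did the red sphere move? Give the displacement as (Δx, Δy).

(0.5, -1.9)

The red sphere started near (7.8, 6.6) and ended near (8.3, 4.7).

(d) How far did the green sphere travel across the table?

2.6

The green sphere moved from about (9.0, 5.0) to (11.6, 4.9), a distance of √(2.6² + 0.1²) ≈ 2.6.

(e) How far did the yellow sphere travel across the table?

2.6

The yellow sphere was near (3.5, 1.9) before and (5.3, 3.8) after, so it travelled √(1.8² + 1.9²) ≈ 2.6 units.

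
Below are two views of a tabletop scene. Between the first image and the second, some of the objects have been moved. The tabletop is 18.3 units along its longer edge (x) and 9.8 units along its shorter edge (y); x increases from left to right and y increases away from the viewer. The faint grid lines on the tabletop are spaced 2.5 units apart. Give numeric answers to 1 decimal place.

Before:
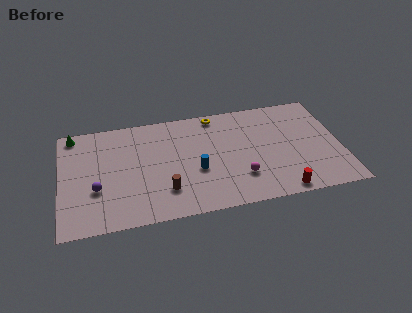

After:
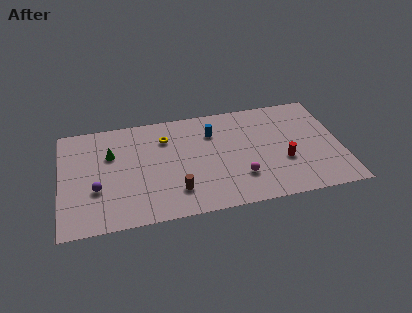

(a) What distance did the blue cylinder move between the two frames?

3.5

The blue cylinder was near (8.8, 3.9) before and (10.0, 7.2) after, so it travelled √(1.2² + 3.3²) ≈ 3.5 units.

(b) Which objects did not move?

the magenta sphere and the purple sphere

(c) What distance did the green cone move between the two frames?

3.3

The green cone was near (0.9, 8.8) before and (3.3, 6.5) after, so it travelled √(2.4² + 2.3²) ≈ 3.3 units.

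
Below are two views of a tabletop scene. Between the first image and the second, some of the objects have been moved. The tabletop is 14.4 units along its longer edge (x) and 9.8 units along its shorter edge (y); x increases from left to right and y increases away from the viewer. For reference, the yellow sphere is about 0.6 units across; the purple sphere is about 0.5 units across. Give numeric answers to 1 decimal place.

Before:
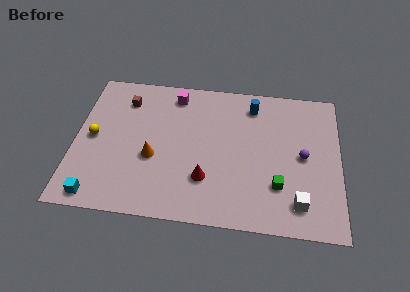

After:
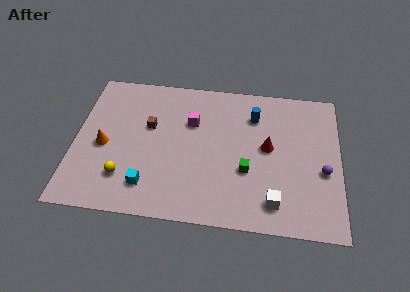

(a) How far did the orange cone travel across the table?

2.7

The orange cone moved from about (4.3, 3.9) to (1.6, 4.4), a distance of √(2.7² + 0.5²) ≈ 2.7.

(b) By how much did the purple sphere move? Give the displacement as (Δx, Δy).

(1.1, -0.9)

From the two frames, the purple sphere sits at roughly (12.4, 4.9) before and (13.5, 4.0) after.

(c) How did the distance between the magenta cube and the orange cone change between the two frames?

+0.6

Before: roughly 4.6 units apart; after: 5.2. That's 0.6 units further apart.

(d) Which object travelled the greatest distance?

the red cone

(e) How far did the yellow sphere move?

3.1

The yellow sphere was near (1.0, 4.9) before and (2.8, 2.4) after, so it travelled √(1.8² + 2.5²) ≈ 3.1 units.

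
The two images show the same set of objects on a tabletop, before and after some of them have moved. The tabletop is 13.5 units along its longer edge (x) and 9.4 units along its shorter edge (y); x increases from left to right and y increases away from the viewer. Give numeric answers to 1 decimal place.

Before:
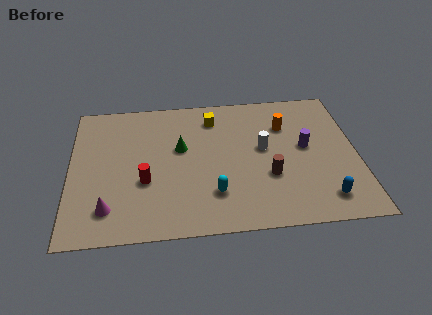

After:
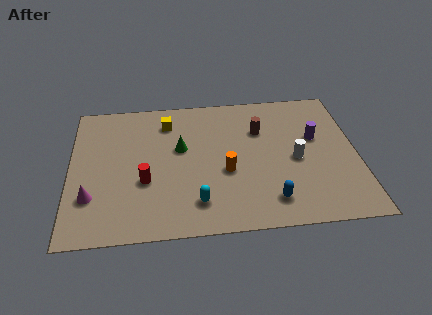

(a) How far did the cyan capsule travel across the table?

0.9

The cyan capsule was near (6.7, 2.4) before and (5.9, 1.9) after, so it travelled √(0.8² + 0.5²) ≈ 0.9 units.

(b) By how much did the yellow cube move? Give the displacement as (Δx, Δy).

(-2.2, -0.1)

From the two frames, the yellow cube sits at roughly (6.8, 7.6) before and (4.6, 7.5) after.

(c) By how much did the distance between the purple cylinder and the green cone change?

+0.5

The distance was about 5.9 in the first image and 6.4 in the second, so they moved 0.5 units further apart.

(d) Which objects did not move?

the green cone and the red cylinder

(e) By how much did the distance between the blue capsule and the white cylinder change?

-1.6

Before: roughly 4.5 units apart; after: 2.9. That's 1.6 units closer together.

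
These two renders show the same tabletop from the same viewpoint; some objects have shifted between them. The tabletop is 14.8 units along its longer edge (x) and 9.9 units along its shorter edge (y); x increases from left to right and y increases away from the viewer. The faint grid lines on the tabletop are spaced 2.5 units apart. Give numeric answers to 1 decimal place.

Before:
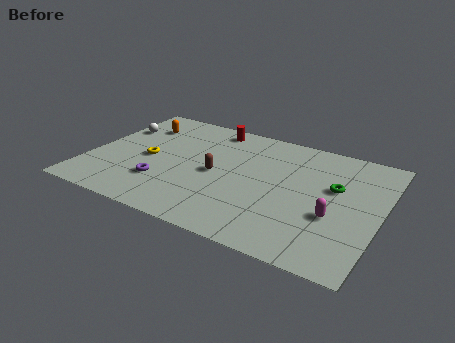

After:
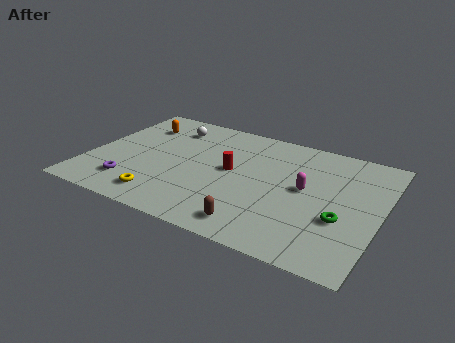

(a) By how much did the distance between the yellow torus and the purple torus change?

-0.3

The distance was about 2.1 in the first image and 1.8 in the second, so they moved 0.3 units closer together.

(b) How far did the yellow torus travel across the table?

3.2

The yellow torus moved from about (3.0, 4.6) to (4.2, 1.6), a distance of √(1.2² + 3.0²) ≈ 3.2.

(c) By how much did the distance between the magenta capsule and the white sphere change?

-4.3

They were about 12.1 units apart before and 7.8 after — 4.3 units closer together.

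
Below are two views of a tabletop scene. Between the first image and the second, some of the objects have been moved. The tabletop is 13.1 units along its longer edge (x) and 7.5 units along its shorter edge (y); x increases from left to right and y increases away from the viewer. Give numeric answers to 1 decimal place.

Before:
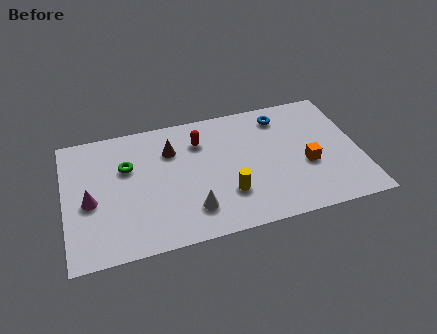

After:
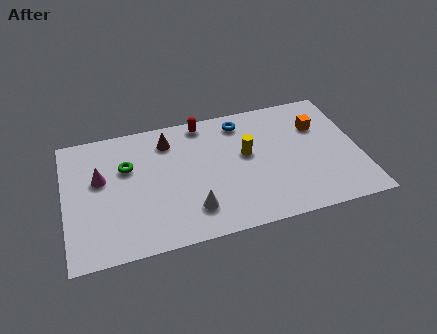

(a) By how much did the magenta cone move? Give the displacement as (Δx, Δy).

(0.5, 1.2)

The magenta cone was at about (1.1, 3.3) and moved to about (1.6, 4.5).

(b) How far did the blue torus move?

1.8

From (9.8, 6.2) to (8.0, 6.3), the blue torus covered √(1.8² + 0.1²) ≈ 1.8 units.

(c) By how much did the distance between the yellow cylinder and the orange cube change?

-0.3

The distance was about 3.7 in the first image and 3.4 in the second, so they moved 0.3 units closer together.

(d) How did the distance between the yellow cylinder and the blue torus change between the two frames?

-2.8

The distance was about 4.8 in the first image and 2.0 in the second, so they moved 2.8 units closer together.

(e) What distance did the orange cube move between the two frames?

2.3

The orange cube was near (10.7, 3.0) before and (11.4, 5.2) after, so it travelled √(0.7² + 2.2²) ≈ 2.3 units.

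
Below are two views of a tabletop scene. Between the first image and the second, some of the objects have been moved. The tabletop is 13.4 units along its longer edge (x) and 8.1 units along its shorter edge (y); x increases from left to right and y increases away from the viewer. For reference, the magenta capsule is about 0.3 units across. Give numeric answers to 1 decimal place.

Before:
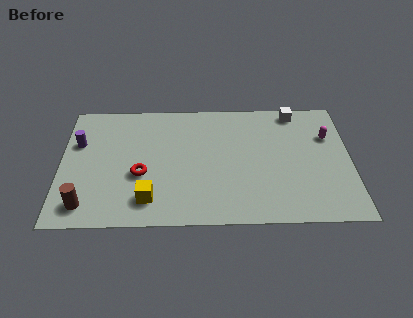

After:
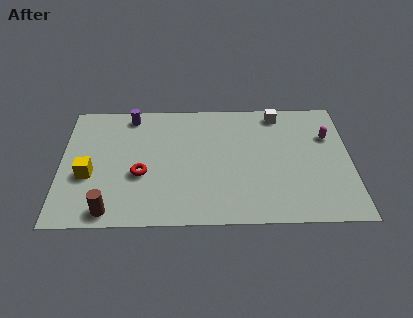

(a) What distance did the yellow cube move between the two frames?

3.2

From (4.1, 1.6) to (1.3, 3.2), the yellow cube covered √(2.8² + 1.6²) ≈ 3.2 units.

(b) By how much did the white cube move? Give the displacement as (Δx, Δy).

(-0.8, -0.1)

The white cube was at about (10.9, 7.2) and moved to about (10.1, 7.1).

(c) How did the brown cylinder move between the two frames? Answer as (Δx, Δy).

(1.1, -0.4)

From the two frames, the brown cylinder sits at roughly (1.2, 1.3) before and (2.3, 0.9) after.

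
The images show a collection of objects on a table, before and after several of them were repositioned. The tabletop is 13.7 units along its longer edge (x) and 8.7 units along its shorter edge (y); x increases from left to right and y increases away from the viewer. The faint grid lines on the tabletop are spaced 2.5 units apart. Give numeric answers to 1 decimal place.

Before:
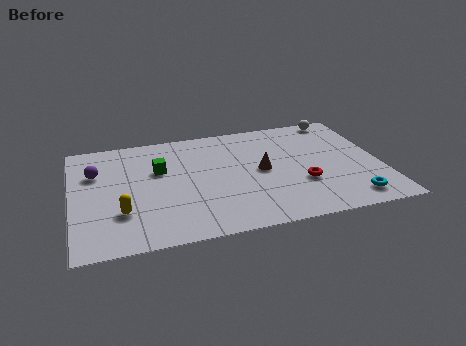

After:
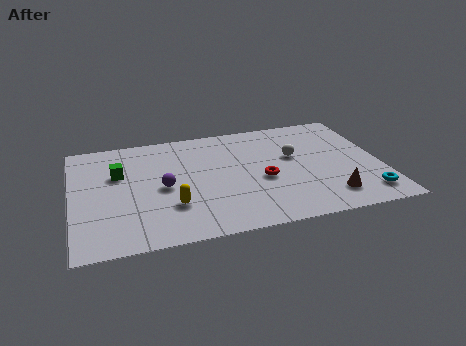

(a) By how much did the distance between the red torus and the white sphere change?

-3.2

The distance was about 5.3 in the first image and 2.1 in the second, so they moved 3.2 units closer together.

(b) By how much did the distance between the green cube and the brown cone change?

+5.3

Before: roughly 4.6 units apart; after: 9.9. That's 5.3 units further apart.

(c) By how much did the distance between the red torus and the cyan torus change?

+2.3

Before: roughly 2.6 units apart; after: 4.9. That's 2.3 units further apart.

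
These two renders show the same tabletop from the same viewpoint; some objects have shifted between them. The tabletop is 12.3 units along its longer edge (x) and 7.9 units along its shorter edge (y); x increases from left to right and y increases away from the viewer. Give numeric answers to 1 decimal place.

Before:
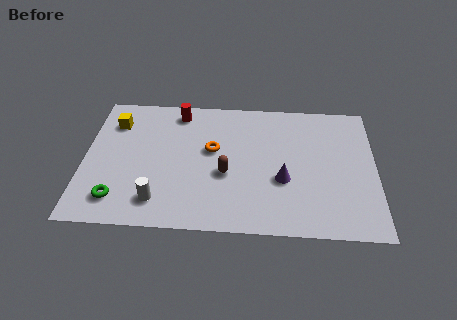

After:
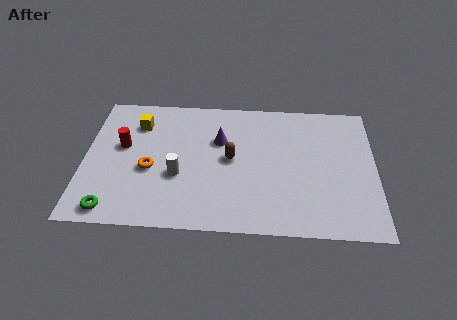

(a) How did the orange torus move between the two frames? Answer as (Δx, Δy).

(-2.6, -1.3)

The orange torus started near (5.4, 4.6) and ended near (2.8, 3.3).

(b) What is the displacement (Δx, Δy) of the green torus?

(-0.2, -0.6)

The green torus was at about (1.5, 1.5) and moved to about (1.3, 0.9).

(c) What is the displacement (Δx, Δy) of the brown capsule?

(0.2, 0.9)

From the two frames, the brown capsule sits at roughly (6.0, 3.2) before and (6.2, 4.1) after.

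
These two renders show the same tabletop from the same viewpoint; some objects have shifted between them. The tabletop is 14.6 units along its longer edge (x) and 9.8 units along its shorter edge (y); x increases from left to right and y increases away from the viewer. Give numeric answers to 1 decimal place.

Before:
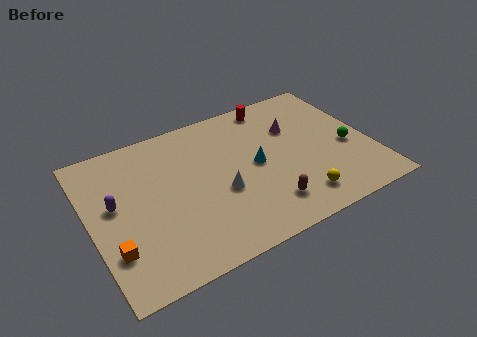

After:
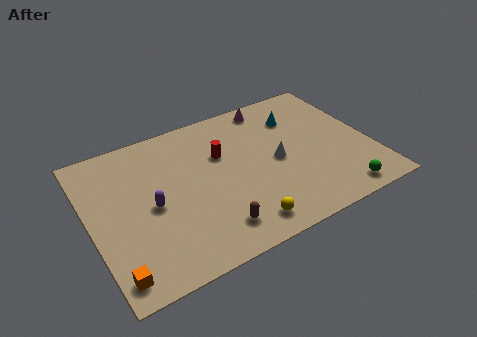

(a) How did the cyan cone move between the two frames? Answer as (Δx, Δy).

(2.6, 2.4)

The cyan cone started near (8.6, 4.9) and ended near (11.2, 7.3).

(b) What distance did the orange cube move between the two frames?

1.4

The orange cube was near (0.9, 2.7) before and (0.8, 1.3) after, so it travelled √(0.1² + 1.4²) ≈ 1.4 units.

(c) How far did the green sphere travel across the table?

3.2

From (13.4, 4.1) to (12.4, 1.1), the green sphere covered √(1.0² + 3.0²) ≈ 3.2 units.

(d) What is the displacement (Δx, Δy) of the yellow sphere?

(-3.0, -0.3)

From the two frames, the yellow sphere sits at roughly (10.3, 1.7) before and (7.3, 1.4) after.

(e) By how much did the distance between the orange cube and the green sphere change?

-1.0

The distance was about 12.6 in the first image and 11.6 in the second, so they moved 1.0 units closer together.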